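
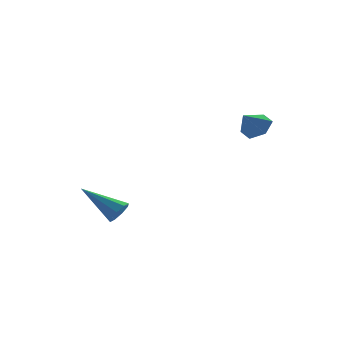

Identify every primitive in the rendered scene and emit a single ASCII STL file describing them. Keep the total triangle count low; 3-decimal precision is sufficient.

solid 
facet normal 0.657 0.163 -0.736
outer loop
vertex 2.628 -0.381 2.16
vertex 2.171 -0.675 1.687
vertex 2.146 0.032 1.821
endloop
endfacet
facet normal -0.042 0.604 0.796
outer loop
vertex 2.628 -0.381 2.16
vertex 2.146 0.032 1.821
vertex 1.489 -0.845 2.453
endloop
endfacet
facet normal 0.656 0.163 -0.737
outer loop
vertex 2.146 0.032 1.821
vertex 2.171 -0.675 1.687
vertex 1.689 -0.262 1.349
endloop
endfacet
facet normal -0.687 0.686 0.238
outer loop
vertex 2.146 0.032 1.821
vertex 1.689 -0.262 1.349
vertex 1.489 -0.845 2.453
endloop
endfacet
facet normal 0.657 0.164 -0.736
outer loop
vertex 1.689 -0.262 1.349
vertex 2.171 -0.675 1.687
vertex 1.714 -0.969 1.214
endloop
endfacet
facet normal -0.984 -0.001 -0.179
outer loop
vertex 1.689 -0.262 1.349
vertex 1.714 -0.969 1.214
vertex 1.489 -0.845 2.453
endloop
endfacet
facet normal 0.657 0.164 -0.736
outer loop
vertex 1.714 -0.969 1.214
vertex 2.171 -0.675 1.687
vertex 2.197 -1.382 1.553
endloop
endfacet
facet normal -0.634 -0.772 -0.038
outer loop
vertex 1.714 -0.969 1.214
vertex 2.197 -1.382 1.553
vertex 1.489 -0.845 2.453
endloop
endfacet
facet normal 0.657 0.164 -0.736
outer loop
vertex 2.197 -1.382 1.553
vertex 2.171 -0.675 1.687
vertex 2.654 -1.088 2.026
endloop
endfacet
facet normal 0.012 -0.854 0.519
outer loop
vertex 2.197 -1.382 1.553
vertex 2.654 -1.088 2.026
vertex 1.489 -0.845 2.453
endloop
endfacet
facet normal 0.657 0.164 -0.736
outer loop
vertex 2.654 -1.088 2.026
vertex 2.171 -0.675 1.687
vertex 2.628 -0.381 2.16
endloop
endfacet
facet normal 0.309 -0.166 0.937
outer loop
vertex 2.654 -1.088 2.026
vertex 2.628 -0.381 2.16
vertex 1.489 -0.845 2.453
endloop
endfacet
facet normal 0.542 -0.671 -0.506
outer loop
vertex -1.579 3.322 -3.568
vertex -2.088 3.016 -3.707
vertex -1.771 3.468 -3.967
endloop
endfacet
facet normal 0.562 0.827 0.032
outer loop
vertex -1.579 3.322 -3.568
vertex -1.771 3.468 -3.967
vertex -3.192 4.384 -2.673
endloop
endfacet
facet normal 0.541 -0.671 -0.507
outer loop
vertex -1.771 3.468 -3.967
vertex -2.088 3.016 -3.707
vertex -2.15 3.349 -4.214
endloop
endfacet
facet normal 0.073 0.850 -0.522
outer loop
vertex -1.771 3.468 -3.967
vertex -2.15 3.349 -4.214
vertex -3.192 4.384 -2.673
endloop
endfacet
facet normal 0.543 -0.670 -0.506
outer loop
vertex -2.15 3.349 -4.214
vertex -2.088 3.016 -3.707
vertex -2.491 3.035 -4.164
endloop
endfacet
facet normal -0.543 0.480 -0.689
outer loop
vertex -2.15 3.349 -4.214
vertex -2.491 3.035 -4.164
vertex -3.192 4.384 -2.673
endloop
endfacet
facet normal 0.542 -0.671 -0.506
outer loop
vertex -2.491 3.035 -4.164
vertex -2.088 3.016 -3.707
vertex -2.597 2.71 -3.846
endloop
endfacet
facet normal -0.925 -0.066 -0.375
outer loop
vertex -2.491 3.035 -4.164
vertex -2.597 2.71 -3.846
vertex -3.192 4.384 -2.673
endloop
endfacet
facet normal 0.542 -0.670 -0.507
outer loop
vertex -2.597 2.71 -3.846
vertex -2.088 3.016 -3.707
vertex -2.404 2.564 -3.447
endloop
endfacet
facet normal -0.850 -0.470 0.239
outer loop
vertex -2.597 2.71 -3.846
vertex -2.404 2.564 -3.447
vertex -3.192 4.384 -2.673
endloop
endfacet
facet normal 0.542 -0.670 -0.507
outer loop
vertex -2.404 2.564 -3.447
vertex -2.088 3.016 -3.707
vertex -2.026 2.683 -3.2
endloop
endfacet
facet normal -0.362 -0.493 0.791
outer loop
vertex -2.404 2.564 -3.447
vertex -2.026 2.683 -3.2
vertex -3.192 4.384 -2.673
endloop
endfacet
facet normal 0.540 -0.671 -0.507
outer loop
vertex -2.026 2.683 -3.2
vertex -2.088 3.016 -3.707
vertex -1.684 2.996 -3.25
endloop
endfacet
facet normal 0.253 -0.124 0.959
outer loop
vertex -2.026 2.683 -3.2
vertex -1.684 2.996 -3.25
vertex -3.192 4.384 -2.673
endloop
endfacet
facet normal 0.541 -0.670 -0.508
outer loop
vertex -1.684 2.996 -3.25
vertex -2.088 3.016 -3.707
vertex -1.579 3.322 -3.568
endloop
endfacet
facet normal 0.637 0.424 0.644
outer loop
vertex -1.684 2.996 -3.25
vertex -1.579 3.322 -3.568
vertex -3.192 4.384 -2.673
endloop
endfacet

endsolid


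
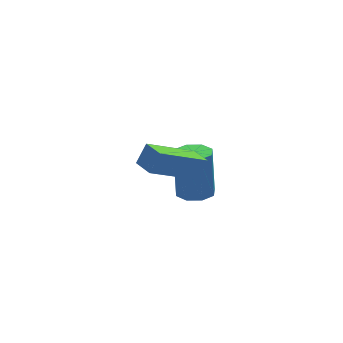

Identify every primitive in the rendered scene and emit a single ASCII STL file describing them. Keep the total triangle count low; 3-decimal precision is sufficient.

solid 
facet normal -0.510 -0.252 -0.822
outer loop
vertex 0.484 -0.458 4.18
vertex 0.294 0.349 4.051
vertex 2.267 -0.226 3.002
endloop
endfacet
facet normal 0.227 -0.962 0.154
outer loop
vertex 2.706 -0.009 3.709
vertex 0.484 -0.458 4.18
vertex 2.267 -0.226 3.002
endloop
endfacet
facet normal -0.511 -0.252 -0.822
outer loop
vertex 2.267 -0.226 3.002
vertex 0.294 0.349 4.051
vertex 2.076 0.582 2.873
endloop
endfacet
facet normal 0.829 0.109 -0.548
outer loop
vertex 2.076 0.582 2.873
vertex 2.706 -0.009 3.709
vertex 2.267 -0.226 3.002
endloop
endfacet
facet normal -0.829 -0.108 0.548
outer loop
vertex 0.484 -0.458 4.18
vertex 0.733 0.566 4.758
vertex 0.294 0.349 4.051
endloop
endfacet
facet normal 0.227 -0.962 0.153
outer loop
vertex 0.924 -0.242 4.887
vertex 0.484 -0.458 4.18
vertex 2.706 -0.009 3.709
endloop
endfacet
facet normal -0.829 -0.108 0.549
outer loop
vertex 0.924 -0.242 4.887
vertex 0.733 0.566 4.758
vertex 0.484 -0.458 4.18
endloop
endfacet
facet normal -0.227 0.962 -0.154
outer loop
vertex 0.294 0.349 4.051
vertex 0.733 0.566 4.758
vertex 2.076 0.582 2.873
endloop
endfacet
facet normal 0.829 0.107 -0.549
outer loop
vertex 2.516 0.798 3.58
vertex 2.706 -0.009 3.709
vertex 2.076 0.582 2.873
endloop
endfacet
facet normal -0.226 0.962 -0.153
outer loop
vertex 2.076 0.582 2.873
vertex 0.733 0.566 4.758
vertex 2.516 0.798 3.58
endloop
endfacet
facet normal 0.511 0.252 0.822
outer loop
vertex 2.516 0.798 3.58
vertex 0.924 -0.242 4.887
vertex 2.706 -0.009 3.709
endloop
endfacet
facet normal 0.510 0.252 0.822
outer loop
vertex 0.733 0.566 4.758
vertex 0.924 -0.242 4.887
vertex 2.516 0.798 3.58
endloop
endfacet
facet normal -0.051 -0.273 -0.961
outer loop
vertex 3.783 3.088 -0.877
vertex 3.262 2.604 -0.712
vertex 3.27 3.306 -0.912
endloop
endfacet
facet normal 0.392 0.879 -0.271
outer loop
vertex 3.783 3.088 -0.877
vertex 3.27 3.306 -0.912
vertex 3.879 3.62 0.987
endloop
endfacet
facet normal 0.393 0.879 -0.271
outer loop
vertex 3.879 3.62 0.987
vertex 3.27 3.306 -0.912
vertex 3.366 3.838 0.951
endloop
endfacet
facet normal 0.049 0.274 0.960
outer loop
vertex 3.879 3.62 0.987
vertex 3.366 3.838 0.951
vertex 3.358 3.136 1.152
endloop
endfacet
facet normal -0.050 -0.273 -0.961
outer loop
vertex 3.27 3.306 -0.912
vertex 3.262 2.604 -0.712
vertex 2.752 3.113 -0.83
endloop
endfacet
facet normal -0.372 0.897 -0.237
outer loop
vertex 3.27 3.306 -0.912
vertex 2.752 3.113 -0.83
vertex 3.366 3.838 0.951
endloop
endfacet
facet normal -0.372 0.897 -0.237
outer loop
vertex 3.366 3.838 0.951
vertex 2.752 3.113 -0.83
vertex 2.848 3.645 1.033
endloop
endfacet
facet normal 0.050 0.274 0.960
outer loop
vertex 3.366 3.838 0.951
vertex 2.848 3.645 1.033
vertex 3.358 3.136 1.152
endloop
endfacet
facet normal -0.050 -0.273 -0.961
outer loop
vertex 2.752 3.113 -0.83
vertex 3.262 2.604 -0.712
vertex 2.533 2.622 -0.679
endloop
endfacet
facet normal -0.919 0.390 -0.064
outer loop
vertex 2.752 3.113 -0.83
vertex 2.533 2.622 -0.679
vertex 2.848 3.645 1.033
endloop
endfacet
facet normal -0.919 0.390 -0.064
outer loop
vertex 2.848 3.645 1.033
vertex 2.533 2.622 -0.679
vertex 2.629 3.154 1.184
endloop
endfacet
facet normal 0.049 0.274 0.961
outer loop
vertex 2.848 3.645 1.033
vertex 2.629 3.154 1.184
vertex 3.358 3.136 1.152
endloop
endfacet
facet normal -0.050 -0.273 -0.961
outer loop
vertex 2.533 2.622 -0.679
vertex 3.262 2.604 -0.712
vertex 2.741 2.12 -0.547
endloop
endfacet
facet normal -0.927 -0.346 0.146
outer loop
vertex 2.533 2.622 -0.679
vertex 2.741 2.12 -0.547
vertex 2.629 3.154 1.184
endloop
endfacet
facet normal -0.927 -0.345 0.146
outer loop
vertex 2.629 3.154 1.184
vertex 2.741 2.12 -0.547
vertex 2.837 2.652 1.317
endloop
endfacet
facet normal 0.049 0.275 0.960
outer loop
vertex 2.629 3.154 1.184
vertex 2.837 2.652 1.317
vertex 3.358 3.136 1.152
endloop
endfacet
facet normal -0.049 -0.274 -0.960
outer loop
vertex 2.741 2.12 -0.547
vertex 3.262 2.604 -0.712
vertex 3.254 1.902 -0.511
endloop
endfacet
facet normal -0.393 -0.879 0.271
outer loop
vertex 2.741 2.12 -0.547
vertex 3.254 1.902 -0.511
vertex 2.837 2.652 1.317
endloop
endfacet
facet normal -0.392 -0.879 0.271
outer loop
vertex 2.837 2.652 1.317
vertex 3.254 1.902 -0.511
vertex 3.35 2.434 1.352
endloop
endfacet
facet normal 0.051 0.273 0.961
outer loop
vertex 2.837 2.652 1.317
vertex 3.35 2.434 1.352
vertex 3.358 3.136 1.152
endloop
endfacet
facet normal -0.050 -0.274 -0.960
outer loop
vertex 3.254 1.902 -0.511
vertex 3.262 2.604 -0.712
vertex 3.772 2.095 -0.593
endloop
endfacet
facet normal 0.372 -0.897 0.237
outer loop
vertex 3.254 1.902 -0.511
vertex 3.772 2.095 -0.593
vertex 3.35 2.434 1.352
endloop
endfacet
facet normal 0.372 -0.897 0.237
outer loop
vertex 3.35 2.434 1.352
vertex 3.772 2.095 -0.593
vertex 3.868 2.627 1.27
endloop
endfacet
facet normal 0.050 0.273 0.961
outer loop
vertex 3.35 2.434 1.352
vertex 3.868 2.627 1.27
vertex 3.358 3.136 1.152
endloop
endfacet
facet normal -0.049 -0.274 -0.961
outer loop
vertex 3.772 2.095 -0.593
vertex 3.262 2.604 -0.712
vertex 3.991 2.586 -0.744
endloop
endfacet
facet normal 0.919 -0.390 0.064
outer loop
vertex 3.772 2.095 -0.593
vertex 3.991 2.586 -0.744
vertex 3.868 2.627 1.27
endloop
endfacet
facet normal 0.919 -0.390 0.064
outer loop
vertex 3.868 2.627 1.27
vertex 3.991 2.586 -0.744
vertex 4.087 3.118 1.119
endloop
endfacet
facet normal 0.050 0.273 0.961
outer loop
vertex 3.868 2.627 1.27
vertex 4.087 3.118 1.119
vertex 3.358 3.136 1.152
endloop
endfacet
facet normal -0.049 -0.275 -0.960
outer loop
vertex 3.991 2.586 -0.744
vertex 3.262 2.604 -0.712
vertex 3.783 3.088 -0.877
endloop
endfacet
facet normal 0.927 0.345 -0.146
outer loop
vertex 3.991 2.586 -0.744
vertex 3.783 3.088 -0.877
vertex 4.087 3.118 1.119
endloop
endfacet
facet normal 0.927 0.346 -0.146
outer loop
vertex 4.087 3.118 1.119
vertex 3.783 3.088 -0.877
vertex 3.879 3.62 0.987
endloop
endfacet
facet normal 0.050 0.273 0.961
outer loop
vertex 4.087 3.118 1.119
vertex 3.879 3.62 0.987
vertex 3.358 3.136 1.152
endloop
endfacet

endsolid


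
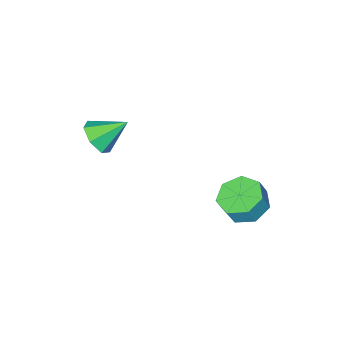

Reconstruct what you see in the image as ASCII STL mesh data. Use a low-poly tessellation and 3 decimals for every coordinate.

solid 
facet normal -0.412 0.007 -0.911
outer loop
vertex -1.352 3.341 -2.454
vertex -2.168 3.904 -2.08
vertex -1.256 4.255 -2.49
endloop
endfacet
facet normal 0.905 -0.111 -0.411
outer loop
vertex -1.352 3.341 -2.454
vertex -1.256 4.255 -2.49
vertex -0.935 3.333 -1.534
endloop
endfacet
facet normal 0.905 -0.111 -0.411
outer loop
vertex -0.935 3.333 -1.534
vertex -1.256 4.255 -2.49
vertex -0.839 4.247 -1.57
endloop
endfacet
facet normal 0.412 -0.007 0.911
outer loop
vertex -0.935 3.333 -1.534
vertex -0.839 4.247 -1.57
vertex -1.752 3.896 -1.16
endloop
endfacet
facet normal -0.412 0.008 -0.911
outer loop
vertex -1.256 4.255 -2.49
vertex -2.168 3.904 -2.08
vertex -1.847 4.905 -2.217
endloop
endfacet
facet normal 0.646 0.708 -0.287
outer loop
vertex -1.256 4.255 -2.49
vertex -1.847 4.905 -2.217
vertex -0.839 4.247 -1.57
endloop
endfacet
facet normal 0.646 0.708 -0.287
outer loop
vertex -0.839 4.247 -1.57
vertex -1.847 4.905 -2.217
vertex -1.43 4.897 -1.297
endloop
endfacet
facet normal 0.412 -0.008 0.911
outer loop
vertex -0.839 4.247 -1.57
vertex -1.43 4.897 -1.297
vertex -1.752 3.896 -1.16
endloop
endfacet
facet normal -0.412 0.007 -0.911
outer loop
vertex -1.847 4.905 -2.217
vertex -2.168 3.904 -2.08
vertex -2.68 4.801 -1.841
endloop
endfacet
facet normal -0.100 0.994 0.054
outer loop
vertex -1.847 4.905 -2.217
vertex -2.68 4.801 -1.841
vertex -1.43 4.897 -1.297
endloop
endfacet
facet normal -0.100 0.994 0.054
outer loop
vertex -1.43 4.897 -1.297
vertex -2.68 4.801 -1.841
vertex -2.263 4.793 -0.921
endloop
endfacet
facet normal 0.412 -0.008 0.911
outer loop
vertex -1.43 4.897 -1.297
vertex -2.263 4.793 -0.921
vertex -1.752 3.896 -1.16
endloop
endfacet
facet normal -0.412 0.008 -0.911
outer loop
vertex -2.68 4.801 -1.841
vertex -2.168 3.904 -2.08
vertex -3.128 4.022 -1.645
endloop
endfacet
facet normal -0.770 0.532 0.353
outer loop
vertex -2.68 4.801 -1.841
vertex -3.128 4.022 -1.645
vertex -2.263 4.793 -0.921
endloop
endfacet
facet normal -0.770 0.532 0.353
outer loop
vertex -2.263 4.793 -0.921
vertex -3.128 4.022 -1.645
vertex -2.711 4.014 -0.725
endloop
endfacet
facet normal 0.412 -0.008 0.911
outer loop
vertex -2.263 4.793 -0.921
vertex -2.711 4.014 -0.725
vertex -1.752 3.896 -1.16
endloop
endfacet
facet normal -0.412 0.007 -0.911
outer loop
vertex -3.128 4.022 -1.645
vertex -2.168 3.904 -2.08
vertex -2.853 3.154 -1.776
endloop
endfacet
facet normal -0.861 -0.331 0.387
outer loop
vertex -3.128 4.022 -1.645
vertex -2.853 3.154 -1.776
vertex -2.711 4.014 -0.725
endloop
endfacet
facet normal -0.861 -0.331 0.387
outer loop
vertex -2.711 4.014 -0.725
vertex -2.853 3.154 -1.776
vertex -2.436 3.146 -0.856
endloop
endfacet
facet normal 0.412 -0.007 0.911
outer loop
vertex -2.711 4.014 -0.725
vertex -2.436 3.146 -0.856
vertex -1.752 3.896 -1.16
endloop
endfacet
facet normal -0.413 0.008 -0.911
outer loop
vertex -2.853 3.154 -1.776
vertex -2.168 3.904 -2.08
vertex -2.063 2.851 -2.137
endloop
endfacet
facet normal -0.303 -0.944 0.129
outer loop
vertex -2.853 3.154 -1.776
vertex -2.063 2.851 -2.137
vertex -2.436 3.146 -0.856
endloop
endfacet
facet normal -0.303 -0.944 0.129
outer loop
vertex -2.436 3.146 -0.856
vertex -2.063 2.851 -2.137
vertex -1.646 2.843 -1.217
endloop
endfacet
facet normal 0.413 -0.008 0.911
outer loop
vertex -2.436 3.146 -0.856
vertex -1.646 2.843 -1.217
vertex -1.752 3.896 -1.16
endloop
endfacet
facet normal -0.412 0.008 -0.911
outer loop
vertex -2.063 2.851 -2.137
vertex -2.168 3.904 -2.08
vertex -1.352 3.341 -2.454
endloop
endfacet
facet normal 0.482 -0.846 -0.226
outer loop
vertex -2.063 2.851 -2.137
vertex -1.352 3.341 -2.454
vertex -1.646 2.843 -1.217
endloop
endfacet
facet normal 0.482 -0.846 -0.226
outer loop
vertex -1.646 2.843 -1.217
vertex -1.352 3.341 -2.454
vertex -0.935 3.333 -1.534
endloop
endfacet
facet normal 0.412 -0.008 0.911
outer loop
vertex -1.646 2.843 -1.217
vertex -0.935 3.333 -1.534
vertex -1.752 3.896 -1.16
endloop
endfacet
facet normal 0.693 -0.412 -0.591
outer loop
vertex 2.32 -1.638 1.466
vertex 1.835 -1.366 0.708
vertex 2.507 -0.901 1.172
endloop
endfacet
facet normal 0.287 0.291 0.913
outer loop
vertex 2.32 -1.638 1.466
vertex 2.507 -0.901 1.172
vertex 0.705 -0.694 1.672
endloop
endfacet
facet normal 0.693 -0.412 -0.591
outer loop
vertex 2.507 -0.901 1.172
vertex 1.835 -1.366 0.708
vertex 2.188 -0.514 0.528
endloop
endfacet
facet normal 0.218 0.880 0.421
outer loop
vertex 2.507 -0.901 1.172
vertex 2.188 -0.514 0.528
vertex 0.705 -0.694 1.672
endloop
endfacet
facet normal 0.693 -0.412 -0.591
outer loop
vertex 2.188 -0.514 0.528
vertex 1.835 -1.366 0.708
vertex 1.603 -0.769 0.02
endloop
endfacet
facet normal -0.256 0.949 -0.182
outer loop
vertex 2.188 -0.514 0.528
vertex 1.603 -0.769 0.02
vertex 0.705 -0.694 1.672
endloop
endfacet
facet normal 0.693 -0.412 -0.591
outer loop
vertex 1.603 -0.769 0.02
vertex 1.835 -1.366 0.708
vertex 1.192 -1.474 0.03
endloop
endfacet
facet normal -0.777 0.447 -0.443
outer loop
vertex 1.603 -0.769 0.02
vertex 1.192 -1.474 0.03
vertex 0.705 -0.694 1.672
endloop
endfacet
facet normal 0.693 -0.413 -0.591
outer loop
vertex 1.192 -1.474 0.03
vertex 1.835 -1.366 0.708
vertex 1.265 -2.097 0.551
endloop
endfacet
facet normal -0.954 -0.249 -0.165
outer loop
vertex 1.192 -1.474 0.03
vertex 1.265 -2.097 0.551
vertex 0.705 -0.694 1.672
endloop
endfacet
facet normal 0.692 -0.413 -0.592
outer loop
vertex 1.265 -2.097 0.551
vertex 1.835 -1.366 0.708
vertex 1.767 -2.171 1.19
endloop
endfacet
facet normal -0.654 -0.614 0.442
outer loop
vertex 1.265 -2.097 0.551
vertex 1.767 -2.171 1.19
vertex 0.705 -0.694 1.672
endloop
endfacet
facet normal 0.693 -0.413 -0.591
outer loop
vertex 1.767 -2.171 1.19
vertex 1.835 -1.366 0.708
vertex 2.32 -1.638 1.466
endloop
endfacet
facet normal -0.101 -0.373 0.922
outer loop
vertex 1.767 -2.171 1.19
vertex 2.32 -1.638 1.466
vertex 0.705 -0.694 1.672
endloop
endfacet

endsolid


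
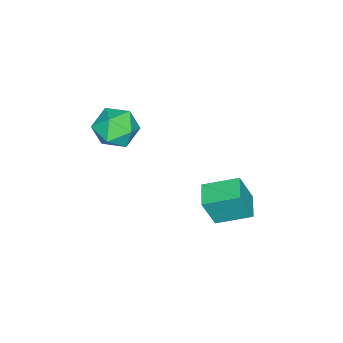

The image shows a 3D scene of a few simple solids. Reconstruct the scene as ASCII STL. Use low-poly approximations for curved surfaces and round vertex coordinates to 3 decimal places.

solid 
facet normal -0.312 0.860 0.403
outer loop
vertex -0.028 -0.26 2.937
vertex 0.006 -0.749 4.008
vertex 0.958 -0.203 3.579
endloop
endfacet
facet normal 0.068 0.979 -0.191
outer loop
vertex -0.028 -0.26 2.937
vertex 0.958 -0.203 3.579
vertex 1.019 -0.432 2.425
endloop
endfacet
facet normal -0.252 0.636 -0.729
outer loop
vertex -0.028 -0.26 2.937
vertex 1.019 -0.432 2.425
vertex 0.106 -1.119 2.141
endloop
endfacet
facet normal -0.829 0.305 -0.469
outer loop
vertex -0.028 -0.26 2.937
vertex 0.106 -1.119 2.141
vertex -0.52 -1.315 3.119
endloop
endfacet
facet normal -0.866 0.444 0.230
outer loop
vertex -0.028 -0.26 2.937
vertex -0.52 -1.315 3.119
vertex 0.006 -0.749 4.008
endloop
endfacet
facet normal 0.714 0.693 -0.100
outer loop
vertex 1.019 -0.432 2.425
vertex 0.958 -0.203 3.579
vertex 1.7 -1.025 3.181
endloop
endfacet
facet normal 0.100 0.501 0.860
outer loop
vertex 0.958 -0.203 3.579
vertex 0.006 -0.749 4.008
vertex 1.074 -1.221 4.159
endloop
endfacet
facet normal -0.795 -0.173 0.581
outer loop
vertex 0.006 -0.749 4.008
vertex -0.52 -1.315 3.119
vertex 0.161 -1.908 3.875
endloop
endfacet
facet normal -0.735 -0.397 -0.550
outer loop
vertex -0.52 -1.315 3.119
vertex 0.106 -1.119 2.141
vertex 0.222 -2.137 2.721
endloop
endfacet
facet normal 0.198 0.138 -0.970
outer loop
vertex 0.106 -1.119 2.141
vertex 1.019 -0.432 2.425
vertex 1.174 -1.591 2.292
endloop
endfacet
facet normal 0.829 -0.305 0.469
outer loop
vertex 1.208 -2.08 3.363
vertex 1.7 -1.025 3.181
vertex 1.074 -1.221 4.159
endloop
endfacet
facet normal 0.252 -0.636 0.729
outer loop
vertex 1.208 -2.08 3.363
vertex 1.074 -1.221 4.159
vertex 0.161 -1.908 3.875
endloop
endfacet
facet normal -0.068 -0.979 0.191
outer loop
vertex 1.208 -2.08 3.363
vertex 0.161 -1.908 3.875
vertex 0.222 -2.137 2.721
endloop
endfacet
facet normal 0.312 -0.860 -0.403
outer loop
vertex 1.208 -2.08 3.363
vertex 0.222 -2.137 2.721
vertex 1.174 -1.591 2.292
endloop
endfacet
facet normal 0.866 -0.444 -0.230
outer loop
vertex 1.208 -2.08 3.363
vertex 1.174 -1.591 2.292
vertex 1.7 -1.025 3.181
endloop
endfacet
facet normal 0.735 0.397 0.550
outer loop
vertex 1.074 -1.221 4.159
vertex 1.7 -1.025 3.181
vertex 0.958 -0.203 3.579
endloop
endfacet
facet normal -0.198 -0.138 0.970
outer loop
vertex 0.161 -1.908 3.875
vertex 1.074 -1.221 4.159
vertex 0.006 -0.749 4.008
endloop
endfacet
facet normal -0.714 -0.693 0.100
outer loop
vertex 0.222 -2.137 2.721
vertex 0.161 -1.908 3.875
vertex -0.52 -1.315 3.119
endloop
endfacet
facet normal -0.100 -0.501 -0.860
outer loop
vertex 1.174 -1.591 2.292
vertex 0.222 -2.137 2.721
vertex 0.106 -1.119 2.141
endloop
endfacet
facet normal 0.795 0.173 -0.581
outer loop
vertex 1.7 -1.025 3.181
vertex 1.174 -1.591 2.292
vertex 1.019 -0.432 2.425
endloop
endfacet
facet normal -0.894 -0.431 0.123
outer loop
vertex -1.322 2.173 -1.531
vertex -2.005 3.771 -0.897
vertex -1.789 2.654 -3.245
endloop
endfacet
facet normal 0.369 -0.864 -0.343
outer loop
vertex -0.635 3.209 -3.403
vertex -1.322 2.173 -1.531
vertex -1.789 2.654 -3.245
endloop
endfacet
facet normal -0.894 -0.431 0.123
outer loop
vertex -1.789 2.654 -3.245
vertex -2.005 3.771 -0.897
vertex -2.472 4.252 -2.61
endloop
endfacet
facet normal -0.253 0.262 -0.931
outer loop
vertex -2.472 4.252 -2.61
vertex -0.635 3.209 -3.403
vertex -1.789 2.654 -3.245
endloop
endfacet
facet normal 0.253 -0.261 0.931
outer loop
vertex -1.322 2.173 -1.531
vertex -0.851 4.326 -1.055
vertex -2.005 3.771 -0.897
endloop
endfacet
facet normal 0.368 -0.864 -0.343
outer loop
vertex -0.168 2.728 -1.69
vertex -1.322 2.173 -1.531
vertex -0.635 3.209 -3.403
endloop
endfacet
facet normal 0.254 -0.261 0.931
outer loop
vertex -0.168 2.728 -1.69
vertex -0.851 4.326 -1.055
vertex -1.322 2.173 -1.531
endloop
endfacet
facet normal -0.369 0.864 0.343
outer loop
vertex -2.005 3.771 -0.897
vertex -0.851 4.326 -1.055
vertex -2.472 4.252 -2.61
endloop
endfacet
facet normal -0.254 0.261 -0.931
outer loop
vertex -1.318 4.807 -2.769
vertex -0.635 3.209 -3.403
vertex -2.472 4.252 -2.61
endloop
endfacet
facet normal -0.368 0.864 0.343
outer loop
vertex -2.472 4.252 -2.61
vertex -0.851 4.326 -1.055
vertex -1.318 4.807 -2.769
endloop
endfacet
facet normal 0.894 0.431 -0.123
outer loop
vertex -1.318 4.807 -2.769
vertex -0.168 2.728 -1.69
vertex -0.635 3.209 -3.403
endloop
endfacet
facet normal 0.894 0.431 -0.123
outer loop
vertex -0.851 4.326 -1.055
vertex -0.168 2.728 -1.69
vertex -1.318 4.807 -2.769
endloop
endfacet

endsolid


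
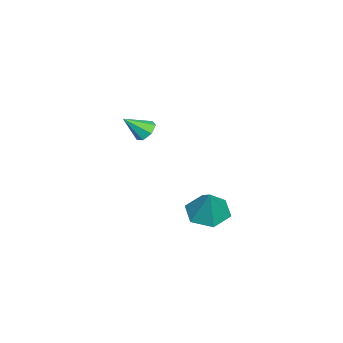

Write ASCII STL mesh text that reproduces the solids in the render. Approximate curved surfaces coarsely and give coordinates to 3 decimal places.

solid 
facet normal -0.375 0.661 -0.650
outer loop
vertex -3.175 -2.816 1.043
vertex -3.421 -2.425 1.582
vertex -2.79 -2.386 1.258
endloop
endfacet
facet normal 0.777 -0.513 -0.365
outer loop
vertex -3.175 -2.816 1.043
vertex -2.79 -2.386 1.258
vertex -2.859 -3.415 2.558
endloop
endfacet
facet normal -0.375 0.661 -0.651
outer loop
vertex -2.79 -2.386 1.258
vertex -3.421 -2.425 1.582
vertex -2.88 -1.985 1.717
endloop
endfacet
facet normal 0.989 0.085 0.120
outer loop
vertex -2.79 -2.386 1.258
vertex -2.88 -1.985 1.717
vertex -2.859 -3.415 2.558
endloop
endfacet
facet normal -0.375 0.660 -0.651
outer loop
vertex -2.88 -1.985 1.717
vertex -3.421 -2.425 1.582
vertex -3.378 -1.915 2.075
endloop
endfacet
facet normal 0.567 0.424 0.706
outer loop
vertex -2.88 -1.985 1.717
vertex -3.378 -1.915 2.075
vertex -2.859 -3.415 2.558
endloop
endfacet
facet normal -0.375 0.660 -0.651
outer loop
vertex -3.378 -1.915 2.075
vertex -3.421 -2.425 1.582
vertex -3.907 -2.229 2.061
endloop
endfacet
facet normal -0.172 0.247 0.953
outer loop
vertex -3.378 -1.915 2.075
vertex -3.907 -2.229 2.061
vertex -2.859 -3.415 2.558
endloop
endfacet
facet normal -0.374 0.661 -0.650
outer loop
vertex -3.907 -2.229 2.061
vertex -3.421 -2.425 1.582
vertex -4.071 -2.69 1.687
endloop
endfacet
facet normal -0.670 -0.309 0.675
outer loop
vertex -3.907 -2.229 2.061
vertex -4.071 -2.69 1.687
vertex -2.859 -3.415 2.558
endloop
endfacet
facet normal -0.374 0.660 -0.651
outer loop
vertex -4.071 -2.69 1.687
vertex -3.421 -2.425 1.582
vertex -3.745 -2.952 1.234
endloop
endfacet
facet normal -0.554 -0.829 0.081
outer loop
vertex -4.071 -2.69 1.687
vertex -3.745 -2.952 1.234
vertex -2.859 -3.415 2.558
endloop
endfacet
facet normal -0.375 0.660 -0.650
outer loop
vertex -3.745 -2.952 1.234
vertex -3.421 -2.425 1.582
vertex -3.175 -2.816 1.043
endloop
endfacet
facet normal 0.091 -0.919 -0.383
outer loop
vertex -3.745 -2.952 1.234
vertex -3.175 -2.816 1.043
vertex -2.859 -3.415 2.558
endloop
endfacet
facet normal -0.467 -0.161 -0.870
outer loop
vertex 3.769 2.759 -0.512
vertex 2.942 2.288 0.019
vertex 2.927 3.361 -0.172
endloop
endfacet
facet normal 0.600 0.796 0.076
outer loop
vertex 3.769 2.759 -0.512
vertex 2.927 3.361 -0.172
vertex 3.758 2.572 1.541
endloop
endfacet
facet normal -0.467 -0.161 -0.870
outer loop
vertex 2.927 3.361 -0.172
vertex 2.942 2.288 0.019
vertex 2.1 2.891 0.359
endloop
endfacet
facet normal -0.178 0.858 0.482
outer loop
vertex 2.927 3.361 -0.172
vertex 2.1 2.891 0.359
vertex 3.758 2.572 1.541
endloop
endfacet
facet normal -0.467 -0.161 -0.870
outer loop
vertex 2.1 2.891 0.359
vertex 2.942 2.288 0.019
vertex 2.115 1.818 0.55
endloop
endfacet
facet normal -0.557 0.138 0.819
outer loop
vertex 2.1 2.891 0.359
vertex 2.115 1.818 0.55
vertex 3.758 2.572 1.541
endloop
endfacet
facet normal -0.466 -0.162 -0.870
outer loop
vertex 2.115 1.818 0.55
vertex 2.942 2.288 0.019
vertex 2.957 1.216 0.211
endloop
endfacet
facet normal -0.157 -0.643 0.750
outer loop
vertex 2.115 1.818 0.55
vertex 2.957 1.216 0.211
vertex 3.758 2.572 1.541
endloop
endfacet
facet normal -0.467 -0.162 -0.869
outer loop
vertex 2.957 1.216 0.211
vertex 2.942 2.288 0.019
vertex 3.784 1.686 -0.321
endloop
endfacet
facet normal 0.621 -0.704 0.344
outer loop
vertex 2.957 1.216 0.211
vertex 3.784 1.686 -0.321
vertex 3.758 2.572 1.541
endloop
endfacet
facet normal -0.467 -0.161 -0.870
outer loop
vertex 3.784 1.686 -0.321
vertex 2.942 2.288 0.019
vertex 3.769 2.759 -0.512
endloop
endfacet
facet normal 1.000 0.015 0.007
outer loop
vertex 3.784 1.686 -0.321
vertex 3.769 2.759 -0.512
vertex 3.758 2.572 1.541
endloop
endfacet

endsolid


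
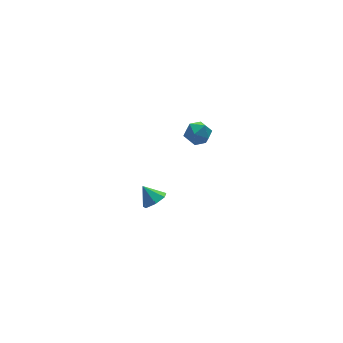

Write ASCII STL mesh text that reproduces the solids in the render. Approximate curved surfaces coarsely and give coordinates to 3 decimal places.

solid 
facet normal -0.218 -0.136 0.966
outer loop
vertex 1.991 -2.109 3.764
vertex 1.824 -2.834 3.624
vertex 2.531 -2.638 3.811
endloop
endfacet
facet normal 0.283 0.368 0.886
outer loop
vertex 1.991 -2.109 3.764
vertex 2.531 -2.638 3.811
vertex 2.682 -1.972 3.486
endloop
endfacet
facet normal 0.015 0.882 0.471
outer loop
vertex 1.991 -2.109 3.764
vertex 2.682 -1.972 3.486
vertex 2.069 -1.755 3.099
endloop
endfacet
facet normal -0.654 0.697 0.294
outer loop
vertex 1.991 -2.109 3.764
vertex 2.069 -1.755 3.099
vertex 1.538 -2.289 3.184
endloop
endfacet
facet normal -0.796 0.067 0.601
outer loop
vertex 1.991 -2.109 3.764
vertex 1.538 -2.289 3.184
vertex 1.824 -2.834 3.624
endloop
endfacet
facet normal 0.836 0.076 0.544
outer loop
vertex 2.682 -1.972 3.486
vertex 2.531 -2.638 3.811
vertex 2.942 -2.611 3.176
endloop
endfacet
facet normal 0.026 -0.738 0.674
outer loop
vertex 2.531 -2.638 3.811
vertex 1.824 -2.834 3.624
vertex 2.411 -3.145 3.261
endloop
endfacet
facet normal -0.908 -0.410 0.083
outer loop
vertex 1.824 -2.834 3.624
vertex 1.538 -2.289 3.184
vertex 1.798 -2.928 2.874
endloop
endfacet
facet normal -0.678 0.608 -0.413
outer loop
vertex 1.538 -2.289 3.184
vertex 2.069 -1.755 3.099
vertex 1.949 -2.262 2.549
endloop
endfacet
facet normal 0.402 0.907 -0.128
outer loop
vertex 2.069 -1.755 3.099
vertex 2.682 -1.972 3.486
vertex 2.656 -2.066 2.736
endloop
endfacet
facet normal 0.654 -0.697 -0.294
outer loop
vertex 2.489 -2.791 2.596
vertex 2.942 -2.611 3.176
vertex 2.411 -3.145 3.261
endloop
endfacet
facet normal -0.015 -0.882 -0.471
outer loop
vertex 2.489 -2.791 2.596
vertex 2.411 -3.145 3.261
vertex 1.798 -2.928 2.874
endloop
endfacet
facet normal -0.283 -0.368 -0.886
outer loop
vertex 2.489 -2.791 2.596
vertex 1.798 -2.928 2.874
vertex 1.949 -2.262 2.549
endloop
endfacet
facet normal 0.218 0.136 -0.966
outer loop
vertex 2.489 -2.791 2.596
vertex 1.949 -2.262 2.549
vertex 2.656 -2.066 2.736
endloop
endfacet
facet normal 0.796 -0.067 -0.601
outer loop
vertex 2.489 -2.791 2.596
vertex 2.656 -2.066 2.736
vertex 2.942 -2.611 3.176
endloop
endfacet
facet normal 0.678 -0.608 0.413
outer loop
vertex 2.411 -3.145 3.261
vertex 2.942 -2.611 3.176
vertex 2.531 -2.638 3.811
endloop
endfacet
facet normal -0.402 -0.907 0.128
outer loop
vertex 1.798 -2.928 2.874
vertex 2.411 -3.145 3.261
vertex 1.824 -2.834 3.624
endloop
endfacet
facet normal -0.836 -0.076 -0.544
outer loop
vertex 1.949 -2.262 2.549
vertex 1.798 -2.928 2.874
vertex 1.538 -2.289 3.184
endloop
endfacet
facet normal -0.026 0.738 -0.674
outer loop
vertex 2.656 -2.066 2.736
vertex 1.949 -2.262 2.549
vertex 2.069 -1.755 3.099
endloop
endfacet
facet normal 0.908 0.410 -0.083
outer loop
vertex 2.942 -2.611 3.176
vertex 2.656 -2.066 2.736
vertex 2.682 -1.972 3.486
endloop
endfacet
facet normal 0.291 -0.624 -0.725
outer loop
vertex 1.732 0.469 -4.16
vertex 1.209 -0.001 -3.965
vertex 1.173 0.544 -4.449
endloop
endfacet
facet normal 0.167 0.983 -0.069
outer loop
vertex 1.732 0.469 -4.16
vertex 1.173 0.544 -4.449
vertex 0.891 0.681 -3.175
endloop
endfacet
facet normal 0.290 -0.625 -0.725
outer loop
vertex 1.173 0.544 -4.449
vertex 1.209 -0.001 -3.965
vertex 0.641 0.209 -4.373
endloop
endfacet
facet normal -0.542 0.814 -0.208
outer loop
vertex 1.173 0.544 -4.449
vertex 0.641 0.209 -4.373
vertex 0.891 0.681 -3.175
endloop
endfacet
facet normal 0.290 -0.625 -0.725
outer loop
vertex 0.641 0.209 -4.373
vertex 1.209 -0.001 -3.965
vertex 0.536 -0.284 -3.99
endloop
endfacet
facet normal -0.957 0.275 0.091
outer loop
vertex 0.641 0.209 -4.373
vertex 0.536 -0.284 -3.99
vertex 0.891 0.681 -3.175
endloop
endfacet
facet normal 0.290 -0.626 -0.724
outer loop
vertex 0.536 -0.284 -3.99
vertex 1.209 -0.001 -3.965
vertex 0.938 -0.564 -3.587
endloop
endfacet
facet normal -0.764 -0.229 0.603
outer loop
vertex 0.536 -0.284 -3.99
vertex 0.938 -0.564 -3.587
vertex 0.891 0.681 -3.175
endloop
endfacet
facet normal 0.291 -0.626 -0.724
outer loop
vertex 0.938 -0.564 -3.587
vertex 1.209 -0.001 -3.965
vertex 1.543 -0.419 -3.469
endloop
endfacet
facet normal -0.108 -0.316 0.943
outer loop
vertex 0.938 -0.564 -3.587
vertex 1.543 -0.419 -3.469
vertex 0.891 0.681 -3.175
endloop
endfacet
facet normal 0.292 -0.626 -0.724
outer loop
vertex 1.543 -0.419 -3.469
vertex 1.209 -0.001 -3.965
vertex 1.897 0.041 -3.724
endloop
endfacet
facet normal 0.515 0.077 0.854
outer loop
vertex 1.543 -0.419 -3.469
vertex 1.897 0.041 -3.724
vertex 0.891 0.681 -3.175
endloop
endfacet
facet normal 0.292 -0.625 -0.724
outer loop
vertex 1.897 0.041 -3.724
vertex 1.209 -0.001 -3.965
vertex 1.732 0.469 -4.16
endloop
endfacet
facet normal 0.638 0.656 0.403
outer loop
vertex 1.897 0.041 -3.724
vertex 1.732 0.469 -4.16
vertex 0.891 0.681 -3.175
endloop
endfacet

endsolid


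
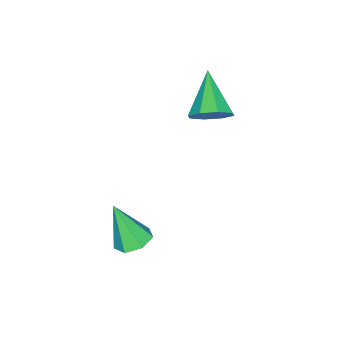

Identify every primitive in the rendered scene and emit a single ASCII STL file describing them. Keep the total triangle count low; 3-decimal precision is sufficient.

solid 
facet normal -0.035 0.410 -0.911
outer loop
vertex 1.776 -1.203 -1.942
vertex 1.365 -1.856 -2.22
vertex 1.067 -1.163 -1.897
endloop
endfacet
facet normal 0.084 0.714 0.695
outer loop
vertex 1.776 -1.203 -1.942
vertex 1.067 -1.163 -1.897
vertex 1.435 -2.684 -0.38
endloop
endfacet
facet normal -0.035 0.410 -0.911
outer loop
vertex 1.067 -1.163 -1.897
vertex 1.365 -1.856 -2.22
vertex 0.582 -1.644 -2.095
endloop
endfacet
facet normal -0.674 0.433 0.598
outer loop
vertex 1.067 -1.163 -1.897
vertex 0.582 -1.644 -2.095
vertex 1.435 -2.684 -0.38
endloop
endfacet
facet normal -0.034 0.411 -0.911
outer loop
vertex 0.582 -1.644 -2.095
vertex 1.365 -1.856 -2.22
vertex 0.687 -2.285 -2.388
endloop
endfacet
facet normal -0.916 -0.281 0.286
outer loop
vertex 0.582 -1.644 -2.095
vertex 0.687 -2.285 -2.388
vertex 1.435 -2.684 -0.38
endloop
endfacet
facet normal -0.034 0.411 -0.911
outer loop
vertex 0.687 -2.285 -2.388
vertex 1.365 -1.856 -2.22
vertex 1.302 -2.602 -2.554
endloop
endfacet
facet normal -0.459 -0.888 -0.005
outer loop
vertex 0.687 -2.285 -2.388
vertex 1.302 -2.602 -2.554
vertex 1.435 -2.684 -0.38
endloop
endfacet
facet normal -0.035 0.411 -0.911
outer loop
vertex 1.302 -2.602 -2.554
vertex 1.365 -1.856 -2.22
vertex 1.964 -2.357 -2.469
endloop
endfacet
facet normal 0.353 -0.934 -0.057
outer loop
vertex 1.302 -2.602 -2.554
vertex 1.964 -2.357 -2.469
vertex 1.435 -2.684 -0.38
endloop
endfacet
facet normal -0.036 0.410 -0.911
outer loop
vertex 1.964 -2.357 -2.469
vertex 1.365 -1.856 -2.22
vertex 2.176 -1.734 -2.197
endloop
endfacet
facet normal 0.908 -0.383 0.170
outer loop
vertex 1.964 -2.357 -2.469
vertex 2.176 -1.734 -2.197
vertex 1.435 -2.684 -0.38
endloop
endfacet
facet normal -0.036 0.411 -0.911
outer loop
vertex 2.176 -1.734 -2.197
vertex 1.365 -1.856 -2.22
vertex 1.776 -1.203 -1.942
endloop
endfacet
facet normal 0.788 0.351 0.505
outer loop
vertex 2.176 -1.734 -2.197
vertex 1.776 -1.203 -1.942
vertex 1.435 -2.684 -0.38
endloop
endfacet
facet normal 0.672 0.468 -0.573
outer loop
vertex -2.166 -1.572 2.716
vertex -2.781 -0.912 2.534
vertex -2.139 -1.043 3.18
endloop
endfacet
facet normal 0.430 -0.608 0.668
outer loop
vertex -2.166 -1.572 2.716
vertex -2.139 -1.043 3.18
vertex -4.179 -1.888 3.726
endloop
endfacet
facet normal 0.673 0.468 -0.574
outer loop
vertex -2.139 -1.043 3.18
vertex -2.781 -0.912 2.534
vertex -2.488 -0.437 3.265
endloop
endfacet
facet normal 0.254 0.011 0.967
outer loop
vertex -2.139 -1.043 3.18
vertex -2.488 -0.437 3.265
vertex -4.179 -1.888 3.726
endloop
endfacet
facet normal 0.672 0.469 -0.574
outer loop
vertex -2.488 -0.437 3.265
vertex -2.781 -0.912 2.534
vertex -3.009 -0.11 2.922
endloop
endfacet
facet normal -0.219 0.518 0.827
outer loop
vertex -2.488 -0.437 3.265
vertex -3.009 -0.11 2.922
vertex -4.179 -1.888 3.726
endloop
endfacet
facet normal 0.672 0.469 -0.574
outer loop
vertex -3.009 -0.11 2.922
vertex -2.781 -0.912 2.534
vertex -3.396 -0.253 2.352
endloop
endfacet
facet normal -0.714 0.618 0.329
outer loop
vertex -3.009 -0.11 2.922
vertex -3.396 -0.253 2.352
vertex -4.179 -1.888 3.726
endloop
endfacet
facet normal 0.672 0.469 -0.573
outer loop
vertex -3.396 -0.253 2.352
vertex -2.781 -0.912 2.534
vertex -3.423 -0.782 1.888
endloop
endfacet
facet normal -0.939 0.253 -0.234
outer loop
vertex -3.396 -0.253 2.352
vertex -3.423 -0.782 1.888
vertex -4.179 -1.888 3.726
endloop
endfacet
facet normal 0.672 0.469 -0.573
outer loop
vertex -3.423 -0.782 1.888
vertex -2.781 -0.912 2.534
vertex -3.074 -1.387 1.802
endloop
endfacet
facet normal -0.763 -0.365 -0.533
outer loop
vertex -3.423 -0.782 1.888
vertex -3.074 -1.387 1.802
vertex -4.179 -1.888 3.726
endloop
endfacet
facet normal 0.672 0.469 -0.573
outer loop
vertex -3.074 -1.387 1.802
vertex -2.781 -0.912 2.534
vertex -2.553 -1.715 2.145
endloop
endfacet
facet normal -0.290 -0.872 -0.394
outer loop
vertex -3.074 -1.387 1.802
vertex -2.553 -1.715 2.145
vertex -4.179 -1.888 3.726
endloop
endfacet
facet normal 0.672 0.469 -0.573
outer loop
vertex -2.553 -1.715 2.145
vertex -2.781 -0.912 2.534
vertex -2.166 -1.572 2.716
endloop
endfacet
facet normal 0.205 -0.973 0.105
outer loop
vertex -2.553 -1.715 2.145
vertex -2.166 -1.572 2.716
vertex -4.179 -1.888 3.726
endloop
endfacet

endsolid


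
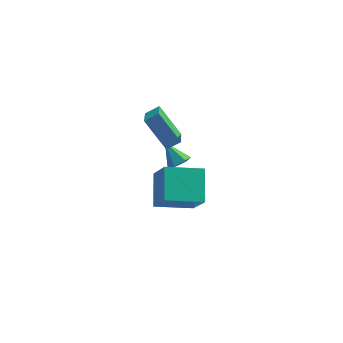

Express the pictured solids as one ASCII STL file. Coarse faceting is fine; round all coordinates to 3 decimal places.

solid 
facet normal 0.553 -0.383 -0.740
outer loop
vertex 0.314 2.537 -3.063
vertex -0.108 2.862 -3.547
vertex 0.472 3.202 -3.289
endloop
endfacet
facet normal 0.540 0.153 0.827
outer loop
vertex 0.314 2.537 -3.063
vertex 0.472 3.202 -3.289
vertex -0.972 3.458 -2.393
endloop
endfacet
facet normal 0.553 -0.382 -0.740
outer loop
vertex 0.472 3.202 -3.289
vertex -0.108 2.862 -3.547
vertex 0.049 3.527 -3.773
endloop
endfacet
facet normal 0.343 0.891 0.298
outer loop
vertex 0.472 3.202 -3.289
vertex 0.049 3.527 -3.773
vertex -0.972 3.458 -2.393
endloop
endfacet
facet normal 0.553 -0.382 -0.740
outer loop
vertex 0.049 3.527 -3.773
vertex -0.108 2.862 -3.547
vertex -0.531 3.187 -4.031
endloop
endfacet
facet normal -0.403 0.879 -0.254
outer loop
vertex 0.049 3.527 -3.773
vertex -0.531 3.187 -4.031
vertex -0.972 3.458 -2.393
endloop
endfacet
facet normal 0.553 -0.382 -0.740
outer loop
vertex -0.531 3.187 -4.031
vertex -0.108 2.862 -3.547
vertex -0.688 2.522 -3.805
endloop
endfacet
facet normal -0.952 0.130 -0.278
outer loop
vertex -0.531 3.187 -4.031
vertex -0.688 2.522 -3.805
vertex -0.972 3.458 -2.393
endloop
endfacet
facet normal 0.553 -0.382 -0.740
outer loop
vertex -0.688 2.522 -3.805
vertex -0.108 2.862 -3.547
vertex -0.265 2.197 -3.321
endloop
endfacet
facet normal -0.754 -0.607 0.251
outer loop
vertex -0.688 2.522 -3.805
vertex -0.265 2.197 -3.321
vertex -0.972 3.458 -2.393
endloop
endfacet
facet normal 0.554 -0.382 -0.740
outer loop
vertex -0.265 2.197 -3.321
vertex -0.108 2.862 -3.547
vertex 0.314 2.537 -3.063
endloop
endfacet
facet normal -0.008 -0.596 0.803
outer loop
vertex -0.265 2.197 -3.321
vertex 0.314 2.537 -3.063
vertex -0.972 3.458 -2.393
endloop
endfacet
facet normal -0.583 0.306 0.753
outer loop
vertex -1.502 -0.189 2.424
vertex -0.795 0.12 2.846
vertex -1.742 1.607 1.509
endloop
endfacet
facet normal -0.803 -0.352 -0.480
outer loop
vertex -0.505 0.96 -0.086
vertex -1.502 -0.189 2.424
vertex -1.742 1.607 1.509
endloop
endfacet
facet normal -0.584 0.305 0.752
outer loop
vertex -1.742 1.607 1.509
vertex -0.795 0.12 2.846
vertex -1.035 1.917 1.932
endloop
endfacet
facet normal -0.118 0.885 -0.451
outer loop
vertex -1.035 1.917 1.932
vertex -0.505 0.96 -0.086
vertex -1.742 1.607 1.509
endloop
endfacet
facet normal 0.118 -0.885 0.450
outer loop
vertex -1.502 -0.189 2.424
vertex 0.442 -0.527 1.251
vertex -0.795 0.12 2.846
endloop
endfacet
facet normal -0.804 -0.352 -0.480
outer loop
vertex -0.265 -0.837 0.828
vertex -1.502 -0.189 2.424
vertex -0.505 0.96 -0.086
endloop
endfacet
facet normal 0.118 -0.885 0.451
outer loop
vertex -0.265 -0.837 0.828
vertex 0.442 -0.527 1.251
vertex -1.502 -0.189 2.424
endloop
endfacet
facet normal 0.803 0.352 0.480
outer loop
vertex -0.795 0.12 2.846
vertex 0.442 -0.527 1.251
vertex -1.035 1.917 1.932
endloop
endfacet
facet normal -0.118 0.885 -0.451
outer loop
vertex 0.202 1.269 0.336
vertex -0.505 0.96 -0.086
vertex -1.035 1.917 1.932
endloop
endfacet
facet normal 0.804 0.352 0.480
outer loop
vertex -1.035 1.917 1.932
vertex 0.442 -0.527 1.251
vertex 0.202 1.269 0.336
endloop
endfacet
facet normal 0.583 -0.305 -0.753
outer loop
vertex 0.202 1.269 0.336
vertex -0.265 -0.837 0.828
vertex -0.505 0.96 -0.086
endloop
endfacet
facet normal 0.584 -0.305 -0.752
outer loop
vertex 0.442 -0.527 1.251
vertex -0.265 -0.837 0.828
vertex 0.202 1.269 0.336
endloop
endfacet
facet normal -0.933 -0.291 0.214
outer loop
vertex 0.03 -3.501 1.808
vertex -0.694 -2.382 0.172
vertex 0.255 -5.102 0.614
endloop
endfacet
facet normal 0.343 -0.530 0.775
outer loop
vertex 2.194 -4.498 0.168
vertex 0.03 -3.501 1.808
vertex 0.255 -5.102 0.614
endloop
endfacet
facet normal -0.932 -0.290 0.215
outer loop
vertex 0.255 -5.102 0.614
vertex -0.694 -2.382 0.172
vertex -0.47 -3.984 -1.022
endloop
endfacet
facet normal 0.112 -0.797 -0.594
outer loop
vertex -0.47 -3.984 -1.022
vertex 2.194 -4.498 0.168
vertex 0.255 -5.102 0.614
endloop
endfacet
facet normal -0.111 0.797 0.594
outer loop
vertex 0.03 -3.501 1.808
vertex 1.245 -1.778 -0.274
vertex -0.694 -2.382 0.172
endloop
endfacet
facet normal 0.344 -0.530 0.775
outer loop
vertex 1.97 -2.896 1.362
vertex 0.03 -3.501 1.808
vertex 2.194 -4.498 0.168
endloop
endfacet
facet normal -0.112 0.797 0.594
outer loop
vertex 1.97 -2.896 1.362
vertex 1.245 -1.778 -0.274
vertex 0.03 -3.501 1.808
endloop
endfacet
facet normal -0.343 0.530 -0.775
outer loop
vertex -0.694 -2.382 0.172
vertex 1.245 -1.778 -0.274
vertex -0.47 -3.984 -1.022
endloop
endfacet
facet normal 0.112 -0.796 -0.594
outer loop
vertex 1.47 -3.379 -1.468
vertex 2.194 -4.498 0.168
vertex -0.47 -3.984 -1.022
endloop
endfacet
facet normal -0.344 0.530 -0.775
outer loop
vertex -0.47 -3.984 -1.022
vertex 1.245 -1.778 -0.274
vertex 1.47 -3.379 -1.468
endloop
endfacet
facet normal 0.933 0.290 -0.214
outer loop
vertex 1.47 -3.379 -1.468
vertex 1.97 -2.896 1.362
vertex 2.194 -4.498 0.168
endloop
endfacet
facet normal 0.932 0.291 -0.214
outer loop
vertex 1.245 -1.778 -0.274
vertex 1.97 -2.896 1.362
vertex 1.47 -3.379 -1.468
endloop
endfacet

endsolid


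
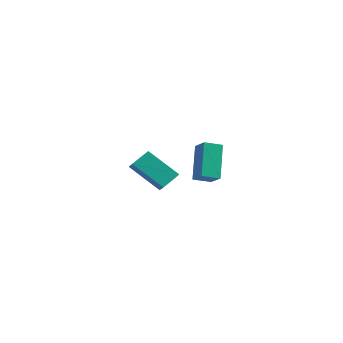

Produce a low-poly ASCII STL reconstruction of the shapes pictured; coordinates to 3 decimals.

solid 
facet normal -0.608 0.542 -0.580
outer loop
vertex -2.852 0.277 -1.724
vertex -2.572 1.193 -1.162
vertex -1.338 0.602 -3.006
endloop
endfacet
facet normal -0.252 -0.825 -0.506
outer loop
vertex -0.828 0.147 -2.518
vertex -2.852 0.277 -1.724
vertex -1.338 0.602 -3.006
endloop
endfacet
facet normal -0.608 0.541 -0.581
outer loop
vertex -1.338 0.602 -3.006
vertex -2.572 1.193 -1.162
vertex -1.059 1.518 -2.444
endloop
endfacet
facet normal 0.754 0.161 -0.637
outer loop
vertex -1.059 1.518 -2.444
vertex -0.828 0.147 -2.518
vertex -1.338 0.602 -3.006
endloop
endfacet
facet normal -0.753 -0.161 0.638
outer loop
vertex -2.852 0.277 -1.724
vertex -2.062 0.738 -0.674
vertex -2.572 1.193 -1.162
endloop
endfacet
facet normal -0.251 -0.825 -0.506
outer loop
vertex -2.341 -0.178 -1.236
vertex -2.852 0.277 -1.724
vertex -0.828 0.147 -2.518
endloop
endfacet
facet normal -0.753 -0.162 0.638
outer loop
vertex -2.341 -0.178 -1.236
vertex -2.062 0.738 -0.674
vertex -2.852 0.277 -1.724
endloop
endfacet
facet normal 0.252 0.825 0.506
outer loop
vertex -2.572 1.193 -1.162
vertex -2.062 0.738 -0.674
vertex -1.059 1.518 -2.444
endloop
endfacet
facet normal 0.753 0.161 -0.638
outer loop
vertex -0.548 1.063 -1.956
vertex -0.828 0.147 -2.518
vertex -1.059 1.518 -2.444
endloop
endfacet
facet normal 0.251 0.825 0.506
outer loop
vertex -1.059 1.518 -2.444
vertex -2.062 0.738 -0.674
vertex -0.548 1.063 -1.956
endloop
endfacet
facet normal 0.608 -0.542 0.580
outer loop
vertex -0.548 1.063 -1.956
vertex -2.341 -0.178 -1.236
vertex -0.828 0.147 -2.518
endloop
endfacet
facet normal 0.608 -0.541 0.581
outer loop
vertex -2.062 0.738 -0.674
vertex -2.341 -0.178 -1.236
vertex -0.548 1.063 -1.956
endloop
endfacet
facet normal -0.623 -0.725 0.294
outer loop
vertex 3.576 -3.352 2.751
vertex 2.886 -2.975 2.218
vertex 4.126 -4.422 1.281
endloop
endfacet
facet normal 0.727 -0.397 0.561
outer loop
vertex 4.674 -3.785 1.022
vertex 3.576 -3.352 2.751
vertex 4.126 -4.422 1.281
endloop
endfacet
facet normal -0.623 -0.725 0.295
outer loop
vertex 4.126 -4.422 1.281
vertex 2.886 -2.975 2.218
vertex 3.436 -4.046 0.748
endloop
endfacet
facet normal 0.290 -0.564 -0.773
outer loop
vertex 3.436 -4.046 0.748
vertex 4.674 -3.785 1.022
vertex 4.126 -4.422 1.281
endloop
endfacet
facet normal -0.290 0.564 0.774
outer loop
vertex 3.576 -3.352 2.751
vertex 3.434 -2.338 1.959
vertex 2.886 -2.975 2.218
endloop
endfacet
facet normal 0.727 -0.397 0.561
outer loop
vertex 4.124 -2.714 2.492
vertex 3.576 -3.352 2.751
vertex 4.674 -3.785 1.022
endloop
endfacet
facet normal -0.290 0.563 0.773
outer loop
vertex 4.124 -2.714 2.492
vertex 3.434 -2.338 1.959
vertex 3.576 -3.352 2.751
endloop
endfacet
facet normal -0.726 0.397 -0.561
outer loop
vertex 2.886 -2.975 2.218
vertex 3.434 -2.338 1.959
vertex 3.436 -4.046 0.748
endloop
endfacet
facet normal 0.290 -0.563 -0.774
outer loop
vertex 3.984 -3.408 0.489
vertex 4.674 -3.785 1.022
vertex 3.436 -4.046 0.748
endloop
endfacet
facet normal -0.727 0.397 -0.561
outer loop
vertex 3.436 -4.046 0.748
vertex 3.434 -2.338 1.959
vertex 3.984 -3.408 0.489
endloop
endfacet
facet normal 0.623 0.724 -0.295
outer loop
vertex 3.984 -3.408 0.489
vertex 4.124 -2.714 2.492
vertex 4.674 -3.785 1.022
endloop
endfacet
facet normal 0.623 0.725 -0.295
outer loop
vertex 3.434 -2.338 1.959
vertex 4.124 -2.714 2.492
vertex 3.984 -3.408 0.489
endloop
endfacet

endsolid


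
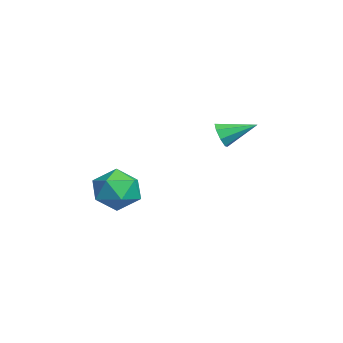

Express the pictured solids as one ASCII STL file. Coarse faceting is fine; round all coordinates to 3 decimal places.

solid 
facet normal -0.767 0.296 0.569
outer loop
vertex -0.152 -2.308 -0.538
vertex 0.601 -2.152 0.395
vertex 0.387 -1.239 -0.368
endloop
endfacet
facet normal -0.879 0.462 -0.116
outer loop
vertex -0.152 -2.308 -0.538
vertex 0.387 -1.239 -0.368
vertex 0.293 -1.698 -1.483
endloop
endfacet
facet normal -0.856 -0.143 -0.496
outer loop
vertex -0.152 -2.308 -0.538
vertex 0.293 -1.698 -1.483
vertex 0.45 -2.895 -1.408
endloop
endfacet
facet normal -0.730 -0.682 -0.045
outer loop
vertex -0.152 -2.308 -0.538
vertex 0.45 -2.895 -1.408
vertex 0.64 -3.175 -0.248
endloop
endfacet
facet normal -0.675 -0.411 0.613
outer loop
vertex -0.152 -2.308 -0.538
vertex 0.64 -3.175 -0.248
vertex 0.601 -2.152 0.395
endloop
endfacet
facet normal -0.342 0.879 -0.333
outer loop
vertex 0.293 -1.698 -1.483
vertex 0.387 -1.239 -0.368
vertex 1.32 -1.165 -1.132
endloop
endfacet
facet normal -0.162 0.610 0.776
outer loop
vertex 0.387 -1.239 -0.368
vertex 0.601 -2.152 0.395
vertex 1.51 -1.445 0.028
endloop
endfacet
facet normal -0.013 -0.532 0.846
outer loop
vertex 0.601 -2.152 0.395
vertex 0.64 -3.175 -0.248
vertex 1.667 -2.642 0.103
endloop
endfacet
facet normal -0.101 -0.971 -0.218
outer loop
vertex 0.64 -3.175 -0.248
vertex 0.45 -2.895 -1.408
vertex 1.573 -3.101 -1.012
endloop
endfacet
facet normal -0.305 -0.099 -0.947
outer loop
vertex 0.45 -2.895 -1.408
vertex 0.293 -1.698 -1.483
vertex 1.359 -2.188 -1.775
endloop
endfacet
facet normal 0.730 0.682 0.045
outer loop
vertex 2.112 -2.032 -0.842
vertex 1.32 -1.165 -1.132
vertex 1.51 -1.445 0.028
endloop
endfacet
facet normal 0.856 0.143 0.496
outer loop
vertex 2.112 -2.032 -0.842
vertex 1.51 -1.445 0.028
vertex 1.667 -2.642 0.103
endloop
endfacet
facet normal 0.879 -0.462 0.116
outer loop
vertex 2.112 -2.032 -0.842
vertex 1.667 -2.642 0.103
vertex 1.573 -3.101 -1.012
endloop
endfacet
facet normal 0.767 -0.296 -0.569
outer loop
vertex 2.112 -2.032 -0.842
vertex 1.573 -3.101 -1.012
vertex 1.359 -2.188 -1.775
endloop
endfacet
facet normal 0.675 0.411 -0.613
outer loop
vertex 2.112 -2.032 -0.842
vertex 1.359 -2.188 -1.775
vertex 1.32 -1.165 -1.132
endloop
endfacet
facet normal 0.101 0.971 0.218
outer loop
vertex 1.51 -1.445 0.028
vertex 1.32 -1.165 -1.132
vertex 0.387 -1.239 -0.368
endloop
endfacet
facet normal 0.305 0.099 0.947
outer loop
vertex 1.667 -2.642 0.103
vertex 1.51 -1.445 0.028
vertex 0.601 -2.152 0.395
endloop
endfacet
facet normal 0.342 -0.879 0.333
outer loop
vertex 1.573 -3.101 -1.012
vertex 1.667 -2.642 0.103
vertex 0.64 -3.175 -0.248
endloop
endfacet
facet normal 0.162 -0.610 -0.776
outer loop
vertex 1.359 -2.188 -1.775
vertex 1.573 -3.101 -1.012
vertex 0.45 -2.895 -1.408
endloop
endfacet
facet normal 0.013 0.532 -0.846
outer loop
vertex 1.32 -1.165 -1.132
vertex 1.359 -2.188 -1.775
vertex 0.293 -1.698 -1.483
endloop
endfacet
facet normal -0.135 -0.913 -0.386
outer loop
vertex -0.052 2.543 1.354
vertex -0.593 2.428 1.815
vertex -0.539 2.701 1.15
endloop
endfacet
facet normal 0.467 0.605 -0.645
outer loop
vertex -0.052 2.543 1.354
vertex -0.539 2.701 1.15
vertex -0.367 3.972 2.465
endloop
endfacet
facet normal -0.135 -0.913 -0.386
outer loop
vertex -0.539 2.701 1.15
vertex -0.593 2.428 1.815
vertex -1.058 2.699 1.336
endloop
endfacet
facet normal -0.239 0.714 -0.659
outer loop
vertex -0.539 2.701 1.15
vertex -1.058 2.699 1.336
vertex -0.367 3.972 2.465
endloop
endfacet
facet normal -0.134 -0.913 -0.386
outer loop
vertex -1.058 2.699 1.336
vertex -0.593 2.428 1.815
vertex -1.305 2.538 1.802
endloop
endfacet
facet normal -0.774 0.600 -0.203
outer loop
vertex -1.058 2.699 1.336
vertex -1.305 2.538 1.802
vertex -0.367 3.972 2.465
endloop
endfacet
facet normal -0.134 -0.913 -0.384
outer loop
vertex -1.305 2.538 1.802
vertex -0.593 2.428 1.815
vertex -1.135 2.314 2.275
endloop
endfacet
facet normal -0.827 0.331 0.454
outer loop
vertex -1.305 2.538 1.802
vertex -1.135 2.314 2.275
vertex -0.367 3.972 2.465
endloop
endfacet
facet normal -0.135 -0.913 -0.385
outer loop
vertex -1.135 2.314 2.275
vertex -0.593 2.428 1.815
vertex -0.647 2.156 2.479
endloop
endfacet
facet normal -0.367 0.064 0.928
outer loop
vertex -1.135 2.314 2.275
vertex -0.647 2.156 2.479
vertex -0.367 3.972 2.465
endloop
endfacet
facet normal -0.134 -0.913 -0.385
outer loop
vertex -0.647 2.156 2.479
vertex -0.593 2.428 1.815
vertex -0.128 2.158 2.294
endloop
endfacet
facet normal 0.336 -0.044 0.941
outer loop
vertex -0.647 2.156 2.479
vertex -0.128 2.158 2.294
vertex -0.367 3.972 2.465
endloop
endfacet
facet normal -0.133 -0.913 -0.386
outer loop
vertex -0.128 2.158 2.294
vertex -0.593 2.428 1.815
vertex 0.118 2.319 1.828
endloop
endfacet
facet normal 0.872 0.069 0.484
outer loop
vertex -0.128 2.158 2.294
vertex 0.118 2.319 1.828
vertex -0.367 3.972 2.465
endloop
endfacet
facet normal -0.133 -0.914 -0.384
outer loop
vertex 0.118 2.319 1.828
vertex -0.593 2.428 1.815
vertex -0.052 2.543 1.354
endloop
endfacet
facet normal 0.925 0.338 -0.172
outer loop
vertex 0.118 2.319 1.828
vertex -0.052 2.543 1.354
vertex -0.367 3.972 2.465
endloop
endfacet

endsolid


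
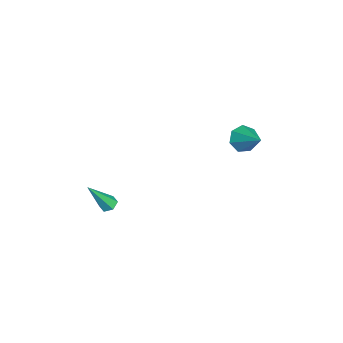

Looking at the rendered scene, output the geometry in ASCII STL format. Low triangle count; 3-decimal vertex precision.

solid 
facet normal -0.676 -0.517 -0.525
outer loop
vertex 0.002 2.732 0.003
vertex -0.585 2.97 0.524
vertex -0.331 3.337 -0.164
endloop
endfacet
facet normal 0.791 0.286 -0.541
outer loop
vertex 0.002 2.732 0.003
vertex -0.331 3.337 -0.164
vertex 0.565 3.85 1.416
endloop
endfacet
facet normal -0.676 -0.517 -0.525
outer loop
vertex -0.331 3.337 -0.164
vertex -0.585 2.97 0.524
vertex -0.856 3.667 0.187
endloop
endfacet
facet normal 0.258 0.866 -0.428
outer loop
vertex -0.331 3.337 -0.164
vertex -0.856 3.667 0.187
vertex 0.565 3.85 1.416
endloop
endfacet
facet normal -0.676 -0.517 -0.526
outer loop
vertex -0.856 3.667 0.187
vertex -0.585 2.97 0.524
vertex -1.176 3.471 0.791
endloop
endfacet
facet normal -0.267 0.949 0.167
outer loop
vertex -0.856 3.667 0.187
vertex -1.176 3.471 0.791
vertex 0.565 3.85 1.416
endloop
endfacet
facet normal -0.676 -0.518 -0.524
outer loop
vertex -1.176 3.471 0.791
vertex -0.585 2.97 0.524
vertex -1.051 2.899 1.195
endloop
endfacet
facet normal -0.387 0.474 0.791
outer loop
vertex -1.176 3.471 0.791
vertex -1.051 2.899 1.195
vertex 0.565 3.85 1.416
endloop
endfacet
facet normal -0.676 -0.518 -0.524
outer loop
vertex -1.051 2.899 1.195
vertex -0.585 2.97 0.524
vertex -0.574 2.38 1.093
endloop
endfacet
facet normal -0.013 -0.205 0.979
outer loop
vertex -1.051 2.899 1.195
vertex -0.574 2.38 1.093
vertex 0.565 3.85 1.416
endloop
endfacet
facet normal -0.676 -0.518 -0.524
outer loop
vertex -0.574 2.38 1.093
vertex -0.585 2.97 0.524
vertex -0.106 2.306 0.563
endloop
endfacet
facet normal 0.573 -0.573 0.586
outer loop
vertex -0.574 2.38 1.093
vertex -0.106 2.306 0.563
vertex 0.565 3.85 1.416
endloop
endfacet
facet normal -0.676 -0.518 -0.524
outer loop
vertex -0.106 2.306 0.563
vertex -0.585 2.97 0.524
vertex 0.002 2.732 0.003
endloop
endfacet
facet normal 0.931 -0.355 -0.090
outer loop
vertex -0.106 2.306 0.563
vertex 0.002 2.732 0.003
vertex 0.565 3.85 1.416
endloop
endfacet
facet normal -0.286 0.445 -0.849
outer loop
vertex 3.09 -3.588 -2.33
vertex 2.681 -3.397 -2.092
vertex 3.118 -3.133 -2.101
endloop
endfacet
facet normal 0.995 -0.012 -0.098
outer loop
vertex 3.09 -3.588 -2.33
vertex 3.118 -3.133 -2.101
vertex 3.279 -4.323 -0.328
endloop
endfacet
facet normal -0.286 0.445 -0.849
outer loop
vertex 3.118 -3.133 -2.101
vertex 2.681 -3.397 -2.092
vertex 2.709 -2.942 -1.863
endloop
endfacet
facet normal 0.573 0.704 0.420
outer loop
vertex 3.118 -3.133 -2.101
vertex 2.709 -2.942 -1.863
vertex 3.279 -4.323 -0.328
endloop
endfacet
facet normal -0.288 0.445 -0.848
outer loop
vertex 2.709 -2.942 -1.863
vertex 2.681 -3.397 -2.092
vertex 2.273 -3.207 -1.854
endloop
endfacet
facet normal -0.363 0.621 0.694
outer loop
vertex 2.709 -2.942 -1.863
vertex 2.273 -3.207 -1.854
vertex 3.279 -4.323 -0.328
endloop
endfacet
facet normal -0.288 0.445 -0.848
outer loop
vertex 2.273 -3.207 -1.854
vertex 2.681 -3.397 -2.092
vertex 2.245 -3.662 -2.083
endloop
endfacet
facet normal -0.876 -0.173 0.451
outer loop
vertex 2.273 -3.207 -1.854
vertex 2.245 -3.662 -2.083
vertex 3.279 -4.323 -0.328
endloop
endfacet
facet normal -0.288 0.446 -0.848
outer loop
vertex 2.245 -3.662 -2.083
vertex 2.681 -3.397 -2.092
vertex 2.654 -3.852 -2.322
endloop
endfacet
facet normal -0.453 -0.889 -0.068
outer loop
vertex 2.245 -3.662 -2.083
vertex 2.654 -3.852 -2.322
vertex 3.279 -4.323 -0.328
endloop
endfacet
facet normal -0.285 0.446 -0.848
outer loop
vertex 2.654 -3.852 -2.322
vertex 2.681 -3.397 -2.092
vertex 3.09 -3.588 -2.33
endloop
endfacet
facet normal 0.482 -0.807 -0.342
outer loop
vertex 2.654 -3.852 -2.322
vertex 3.09 -3.588 -2.33
vertex 3.279 -4.323 -0.328
endloop
endfacet

endsolid


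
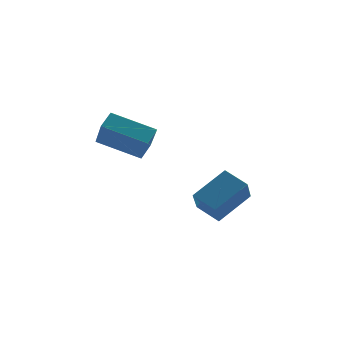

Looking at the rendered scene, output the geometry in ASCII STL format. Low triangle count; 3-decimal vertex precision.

solid 
facet normal -0.732 -0.378 -0.567
outer loop
vertex 0.962 0.332 -4.19
vertex 0.066 1.185 -3.601
vertex 1.277 1.463 -5.35
endloop
endfacet
facet normal 0.654 -0.623 -0.430
outer loop
vertex 2.814 2.255 -4.159
vertex 0.962 0.332 -4.19
vertex 1.277 1.463 -5.35
endloop
endfacet
facet normal -0.732 -0.378 -0.567
outer loop
vertex 1.277 1.463 -5.35
vertex 0.066 1.185 -3.601
vertex 0.381 2.316 -4.761
endloop
endfacet
facet normal 0.191 0.686 -0.702
outer loop
vertex 0.381 2.316 -4.761
vertex 2.814 2.255 -4.159
vertex 1.277 1.463 -5.35
endloop
endfacet
facet normal -0.191 -0.686 0.702
outer loop
vertex 0.962 0.332 -4.19
vertex 1.603 1.977 -2.41
vertex 0.066 1.185 -3.601
endloop
endfacet
facet normal 0.654 -0.623 -0.430
outer loop
vertex 2.499 1.124 -2.999
vertex 0.962 0.332 -4.19
vertex 2.814 2.255 -4.159
endloop
endfacet
facet normal -0.191 -0.686 0.702
outer loop
vertex 2.499 1.124 -2.999
vertex 1.603 1.977 -2.41
vertex 0.962 0.332 -4.19
endloop
endfacet
facet normal -0.654 0.623 0.430
outer loop
vertex 0.066 1.185 -3.601
vertex 1.603 1.977 -2.41
vertex 0.381 2.316 -4.761
endloop
endfacet
facet normal 0.191 0.686 -0.702
outer loop
vertex 1.918 3.108 -3.57
vertex 2.814 2.255 -4.159
vertex 0.381 2.316 -4.761
endloop
endfacet
facet normal -0.654 0.623 0.430
outer loop
vertex 0.381 2.316 -4.761
vertex 1.603 1.977 -2.41
vertex 1.918 3.108 -3.57
endloop
endfacet
facet normal 0.732 0.378 0.567
outer loop
vertex 1.918 3.108 -3.57
vertex 2.499 1.124 -2.999
vertex 2.814 2.255 -4.159
endloop
endfacet
facet normal 0.732 0.378 0.567
outer loop
vertex 1.603 1.977 -2.41
vertex 2.499 1.124 -2.999
vertex 1.918 3.108 -3.57
endloop
endfacet
facet normal -0.875 0.293 0.386
outer loop
vertex -4.087 -0.947 1.433
vertex -3.626 -0.3 1.988
vertex -4.251 0.299 0.116
endloop
endfacet
facet normal -0.475 -0.668 -0.573
outer loop
vertex -2.334 -0.34 -0.728
vertex -4.087 -0.947 1.433
vertex -4.251 0.299 0.116
endloop
endfacet
facet normal -0.875 0.292 0.386
outer loop
vertex -4.251 0.299 0.116
vertex -3.626 -0.3 1.988
vertex -3.79 0.947 0.672
endloop
endfacet
facet normal -0.090 0.685 -0.723
outer loop
vertex -3.79 0.947 0.672
vertex -2.334 -0.34 -0.728
vertex -4.251 0.299 0.116
endloop
endfacet
facet normal 0.090 -0.685 0.723
outer loop
vertex -4.087 -0.947 1.433
vertex -1.709 -0.939 1.144
vertex -3.626 -0.3 1.988
endloop
endfacet
facet normal -0.475 -0.667 -0.573
outer loop
vertex -2.17 -1.587 0.588
vertex -4.087 -0.947 1.433
vertex -2.334 -0.34 -0.728
endloop
endfacet
facet normal 0.090 -0.685 0.723
outer loop
vertex -2.17 -1.587 0.588
vertex -1.709 -0.939 1.144
vertex -4.087 -0.947 1.433
endloop
endfacet
facet normal 0.475 0.668 0.573
outer loop
vertex -3.626 -0.3 1.988
vertex -1.709 -0.939 1.144
vertex -3.79 0.947 0.672
endloop
endfacet
facet normal -0.090 0.685 -0.723
outer loop
vertex -1.873 0.307 -0.173
vertex -2.334 -0.34 -0.728
vertex -3.79 0.947 0.672
endloop
endfacet
facet normal 0.475 0.668 0.573
outer loop
vertex -3.79 0.947 0.672
vertex -1.709 -0.939 1.144
vertex -1.873 0.307 -0.173
endloop
endfacet
facet normal 0.875 -0.292 -0.386
outer loop
vertex -1.873 0.307 -0.173
vertex -2.17 -1.587 0.588
vertex -2.334 -0.34 -0.728
endloop
endfacet
facet normal 0.875 -0.292 -0.385
outer loop
vertex -1.709 -0.939 1.144
vertex -2.17 -1.587 0.588
vertex -1.873 0.307 -0.173
endloop
endfacet

endsolid


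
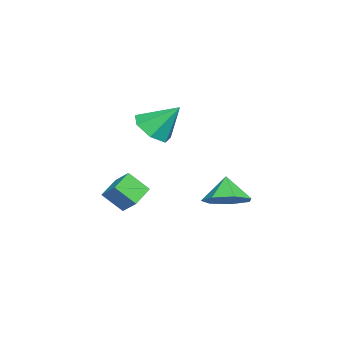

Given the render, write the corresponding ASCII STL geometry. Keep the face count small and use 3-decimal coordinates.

solid 
facet normal 0.524 0.153 -0.838
outer loop
vertex 3.168 0.962 -2.509
vertex 2.503 0.556 -2.999
vertex 2.593 1.445 -2.78
endloop
endfacet
facet normal 0.054 0.536 0.842
outer loop
vertex 3.168 0.962 -2.509
vertex 2.593 1.445 -2.78
vertex 1.917 0.384 -2.061
endloop
endfacet
facet normal 0.524 0.153 -0.838
outer loop
vertex 2.593 1.445 -2.78
vertex 2.503 0.556 -2.999
vertex 1.951 1.259 -3.216
endloop
endfacet
facet normal -0.536 0.680 0.500
outer loop
vertex 2.593 1.445 -2.78
vertex 1.951 1.259 -3.216
vertex 1.917 0.384 -2.061
endloop
endfacet
facet normal 0.525 0.154 -0.837
outer loop
vertex 1.951 1.259 -3.216
vertex 2.503 0.556 -2.999
vertex 1.725 0.544 -3.489
endloop
endfacet
facet normal -0.957 0.243 0.156
outer loop
vertex 1.951 1.259 -3.216
vertex 1.725 0.544 -3.489
vertex 1.917 0.384 -2.061
endloop
endfacet
facet normal 0.525 0.154 -0.837
outer loop
vertex 1.725 0.544 -3.489
vertex 2.503 0.556 -2.999
vertex 2.085 -0.162 -3.393
endloop
endfacet
facet normal -0.893 -0.446 0.070
outer loop
vertex 1.725 0.544 -3.489
vertex 2.085 -0.162 -3.393
vertex 1.917 0.384 -2.061
endloop
endfacet
facet normal 0.524 0.154 -0.838
outer loop
vertex 2.085 -0.162 -3.393
vertex 2.503 0.556 -2.999
vertex 2.76 -0.327 -3.001
endloop
endfacet
facet normal -0.390 -0.868 0.307
outer loop
vertex 2.085 -0.162 -3.393
vertex 2.76 -0.327 -3.001
vertex 1.917 0.384 -2.061
endloop
endfacet
facet normal 0.524 0.154 -0.837
outer loop
vertex 2.76 -0.327 -3.001
vertex 2.503 0.556 -2.999
vertex 3.242 0.173 -2.607
endloop
endfacet
facet normal 0.171 -0.706 0.687
outer loop
vertex 2.76 -0.327 -3.001
vertex 3.242 0.173 -2.607
vertex 1.917 0.384 -2.061
endloop
endfacet
facet normal 0.524 0.153 -0.838
outer loop
vertex 3.242 0.173 -2.607
vertex 2.503 0.556 -2.999
vertex 3.168 0.962 -2.509
endloop
endfacet
facet normal 0.369 -0.080 0.926
outer loop
vertex 3.242 0.173 -2.607
vertex 3.168 0.962 -2.509
vertex 1.917 0.384 -2.061
endloop
endfacet
facet normal -0.924 0.208 0.322
outer loop
vertex -0.406 -4.363 -3.587
vertex -0.078 -3.765 -3.032
vertex -0.504 -3.575 -4.378
endloop
endfacet
facet normal -0.374 -0.680 -0.631
outer loop
vertex 0.558 -3.815 -4.748
vertex -0.406 -4.363 -3.587
vertex -0.504 -3.575 -4.378
endloop
endfacet
facet normal -0.923 0.209 0.322
outer loop
vertex -0.504 -3.575 -4.378
vertex -0.078 -3.765 -3.032
vertex -0.175 -2.977 -3.822
endloop
endfacet
facet normal -0.087 0.704 -0.705
outer loop
vertex -0.175 -2.977 -3.822
vertex 0.558 -3.815 -4.748
vertex -0.504 -3.575 -4.378
endloop
endfacet
facet normal 0.087 -0.703 0.706
outer loop
vertex -0.406 -4.363 -3.587
vertex 0.984 -4.005 -3.402
vertex -0.078 -3.765 -3.032
endloop
endfacet
facet normal -0.374 -0.679 -0.631
outer loop
vertex 0.655 -4.603 -3.958
vertex -0.406 -4.363 -3.587
vertex 0.558 -3.815 -4.748
endloop
endfacet
facet normal 0.087 -0.704 0.705
outer loop
vertex 0.655 -4.603 -3.958
vertex 0.984 -4.005 -3.402
vertex -0.406 -4.363 -3.587
endloop
endfacet
facet normal 0.374 0.679 0.632
outer loop
vertex -0.078 -3.765 -3.032
vertex 0.984 -4.005 -3.402
vertex -0.175 -2.977 -3.822
endloop
endfacet
facet normal -0.088 0.703 -0.706
outer loop
vertex 0.886 -3.217 -4.193
vertex 0.558 -3.815 -4.748
vertex -0.175 -2.977 -3.822
endloop
endfacet
facet normal 0.374 0.680 0.631
outer loop
vertex -0.175 -2.977 -3.822
vertex 0.984 -4.005 -3.402
vertex 0.886 -3.217 -4.193
endloop
endfacet
facet normal 0.924 -0.208 -0.321
outer loop
vertex 0.886 -3.217 -4.193
vertex 0.655 -4.603 -3.958
vertex 0.558 -3.815 -4.748
endloop
endfacet
facet normal 0.923 -0.209 -0.322
outer loop
vertex 0.984 -4.005 -3.402
vertex 0.655 -4.603 -3.958
vertex 0.886 -3.217 -4.193
endloop
endfacet
facet normal 0.004 -0.673 -0.740
outer loop
vertex 1.673 -2.459 -0.456
vertex 0.814 -2.601 -0.332
vertex 1.202 -2.016 -0.862
endloop
endfacet
facet normal 0.695 0.718 -0.023
outer loop
vertex 1.673 -2.459 -0.456
vertex 1.202 -2.016 -0.862
vertex 0.806 -1.579 0.792
endloop
endfacet
facet normal 0.005 -0.673 -0.739
outer loop
vertex 1.202 -2.016 -0.862
vertex 0.814 -2.601 -0.332
vertex 0.439 -2.014 -0.869
endloop
endfacet
facet normal 0.005 0.967 -0.254
outer loop
vertex 1.202 -2.016 -0.862
vertex 0.439 -2.014 -0.869
vertex 0.806 -1.579 0.792
endloop
endfacet
facet normal 0.005 -0.673 -0.740
outer loop
vertex 0.439 -2.014 -0.869
vertex 0.814 -2.601 -0.332
vertex -0.042 -2.454 -0.472
endloop
endfacet
facet normal -0.691 0.722 -0.037
outer loop
vertex 0.439 -2.014 -0.869
vertex -0.042 -2.454 -0.472
vertex 0.806 -1.579 0.792
endloop
endfacet
facet normal 0.006 -0.673 -0.740
outer loop
vertex -0.042 -2.454 -0.472
vertex 0.814 -2.601 -0.332
vertex 0.121 -3.005 0.03
endloop
endfacet
facet normal -0.868 0.168 0.466
outer loop
vertex -0.042 -2.454 -0.472
vertex 0.121 -3.005 0.03
vertex 0.806 -1.579 0.792
endloop
endfacet
facet normal 0.006 -0.673 -0.740
outer loop
vertex 0.121 -3.005 0.03
vertex 0.814 -2.601 -0.332
vertex 0.806 -3.252 0.26
endloop
endfacet
facet normal -0.394 -0.278 0.876
outer loop
vertex 0.121 -3.005 0.03
vertex 0.806 -3.252 0.26
vertex 0.806 -1.579 0.792
endloop
endfacet
facet normal 0.004 -0.673 -0.740
outer loop
vertex 0.806 -3.252 0.26
vertex 0.814 -2.601 -0.332
vertex 1.497 -3.009 0.043
endloop
endfacet
facet normal 0.376 -0.281 0.883
outer loop
vertex 0.806 -3.252 0.26
vertex 1.497 -3.009 0.043
vertex 0.806 -1.579 0.792
endloop
endfacet
facet normal 0.004 -0.673 -0.740
outer loop
vertex 1.497 -3.009 0.043
vertex 0.814 -2.601 -0.332
vertex 1.673 -2.459 -0.456
endloop
endfacet
facet normal 0.860 0.163 0.483
outer loop
vertex 1.497 -3.009 0.043
vertex 1.673 -2.459 -0.456
vertex 0.806 -1.579 0.792
endloop
endfacet

endsolid


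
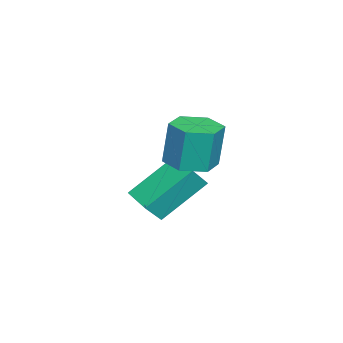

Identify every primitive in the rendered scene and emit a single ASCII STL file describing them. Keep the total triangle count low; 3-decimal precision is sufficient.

solid 
facet normal 0.037 -0.114 -0.993
outer loop
vertex 3.446 2.108 1.736
vertex 2.9 1.407 1.796
vertex 2.565 2.225 1.69
endloop
endfacet
facet normal 0.136 0.985 -0.107
outer loop
vertex 3.446 2.108 1.736
vertex 2.565 2.225 1.69
vertex 3.385 2.293 3.365
endloop
endfacet
facet normal 0.136 0.985 -0.107
outer loop
vertex 3.385 2.293 3.365
vertex 2.565 2.225 1.69
vertex 2.504 2.41 3.318
endloop
endfacet
facet normal -0.038 0.113 0.993
outer loop
vertex 3.385 2.293 3.365
vertex 2.504 2.41 3.318
vertex 2.84 1.593 3.424
endloop
endfacet
facet normal 0.037 -0.114 -0.993
outer loop
vertex 2.565 2.225 1.69
vertex 2.9 1.407 1.796
vertex 2.019 1.524 1.75
endloop
endfacet
facet normal -0.789 0.606 -0.098
outer loop
vertex 2.565 2.225 1.69
vertex 2.019 1.524 1.75
vertex 2.504 2.41 3.318
endloop
endfacet
facet normal -0.789 0.606 -0.098
outer loop
vertex 2.504 2.41 3.318
vertex 2.019 1.524 1.75
vertex 1.959 1.71 3.378
endloop
endfacet
facet normal -0.037 0.114 0.993
outer loop
vertex 2.504 2.41 3.318
vertex 1.959 1.71 3.378
vertex 2.84 1.593 3.424
endloop
endfacet
facet normal 0.037 -0.112 -0.993
outer loop
vertex 2.019 1.524 1.75
vertex 2.9 1.407 1.796
vertex 2.355 0.707 1.855
endloop
endfacet
facet normal -0.925 -0.379 0.009
outer loop
vertex 2.019 1.524 1.75
vertex 2.355 0.707 1.855
vertex 1.959 1.71 3.378
endloop
endfacet
facet normal -0.926 -0.378 0.008
outer loop
vertex 1.959 1.71 3.378
vertex 2.355 0.707 1.855
vertex 2.294 0.892 3.484
endloop
endfacet
facet normal -0.037 0.114 0.993
outer loop
vertex 1.959 1.71 3.378
vertex 2.294 0.892 3.484
vertex 2.84 1.593 3.424
endloop
endfacet
facet normal 0.038 -0.113 -0.993
outer loop
vertex 2.355 0.707 1.855
vertex 2.9 1.407 1.796
vertex 3.236 0.59 1.902
endloop
endfacet
facet normal -0.136 -0.985 0.107
outer loop
vertex 2.355 0.707 1.855
vertex 3.236 0.59 1.902
vertex 2.294 0.892 3.484
endloop
endfacet
facet normal -0.136 -0.985 0.107
outer loop
vertex 2.294 0.892 3.484
vertex 3.236 0.59 1.902
vertex 3.175 0.775 3.53
endloop
endfacet
facet normal -0.037 0.114 0.993
outer loop
vertex 2.294 0.892 3.484
vertex 3.175 0.775 3.53
vertex 2.84 1.593 3.424
endloop
endfacet
facet normal 0.037 -0.114 -0.993
outer loop
vertex 3.236 0.59 1.902
vertex 2.9 1.407 1.796
vertex 3.781 1.29 1.842
endloop
endfacet
facet normal 0.789 -0.606 0.098
outer loop
vertex 3.236 0.59 1.902
vertex 3.781 1.29 1.842
vertex 3.175 0.775 3.53
endloop
endfacet
facet normal 0.789 -0.606 0.098
outer loop
vertex 3.175 0.775 3.53
vertex 3.781 1.29 1.842
vertex 3.721 1.476 3.47
endloop
endfacet
facet normal -0.037 0.114 0.993
outer loop
vertex 3.175 0.775 3.53
vertex 3.721 1.476 3.47
vertex 2.84 1.593 3.424
endloop
endfacet
facet normal 0.037 -0.114 -0.993
outer loop
vertex 3.781 1.29 1.842
vertex 2.9 1.407 1.796
vertex 3.446 2.108 1.736
endloop
endfacet
facet normal 0.926 0.378 -0.009
outer loop
vertex 3.781 1.29 1.842
vertex 3.446 2.108 1.736
vertex 3.721 1.476 3.47
endloop
endfacet
facet normal 0.925 0.379 -0.008
outer loop
vertex 3.721 1.476 3.47
vertex 3.446 2.108 1.736
vertex 3.385 2.293 3.365
endloop
endfacet
facet normal -0.037 0.112 0.993
outer loop
vertex 3.721 1.476 3.47
vertex 3.385 2.293 3.365
vertex 2.84 1.593 3.424
endloop
endfacet
facet normal -0.718 -0.687 0.116
outer loop
vertex -0.222 -0.019 0.435
vertex -0.72 0.378 -0.297
vertex 0.79 -1.31 -0.955
endloop
endfacet
facet normal 0.514 -0.409 0.754
outer loop
vertex 1.7 -0.438 -1.103
vertex -0.222 -0.019 0.435
vertex 0.79 -1.31 -0.955
endloop
endfacet
facet normal -0.717 -0.687 0.117
outer loop
vertex 0.79 -1.31 -0.955
vertex -0.72 0.378 -0.297
vertex 0.291 -0.914 -1.686
endloop
endfacet
facet normal 0.470 -0.601 -0.646
outer loop
vertex 0.291 -0.914 -1.686
vertex 1.7 -0.438 -1.103
vertex 0.79 -1.31 -0.955
endloop
endfacet
facet normal -0.471 0.601 0.646
outer loop
vertex -0.222 -0.019 0.435
vertex 0.19 1.25 -0.445
vertex -0.72 0.378 -0.297
endloop
endfacet
facet normal 0.514 -0.408 0.754
outer loop
vertex 0.689 0.854 0.286
vertex -0.222 -0.019 0.435
vertex 1.7 -0.438 -1.103
endloop
endfacet
facet normal -0.470 0.601 0.646
outer loop
vertex 0.689 0.854 0.286
vertex 0.19 1.25 -0.445
vertex -0.222 -0.019 0.435
endloop
endfacet
facet normal -0.514 0.409 -0.754
outer loop
vertex -0.72 0.378 -0.297
vertex 0.19 1.25 -0.445
vertex 0.291 -0.914 -1.686
endloop
endfacet
facet normal 0.470 -0.601 -0.646
outer loop
vertex 1.202 -0.041 -1.835
vertex 1.7 -0.438 -1.103
vertex 0.291 -0.914 -1.686
endloop
endfacet
facet normal -0.515 0.408 -0.754
outer loop
vertex 0.291 -0.914 -1.686
vertex 0.19 1.25 -0.445
vertex 1.202 -0.041 -1.835
endloop
endfacet
facet normal 0.718 0.686 -0.116
outer loop
vertex 1.202 -0.041 -1.835
vertex 0.689 0.854 0.286
vertex 1.7 -0.438 -1.103
endloop
endfacet
facet normal 0.717 0.688 -0.117
outer loop
vertex 0.19 1.25 -0.445
vertex 0.689 0.854 0.286
vertex 1.202 -0.041 -1.835
endloop
endfacet

endsolid
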